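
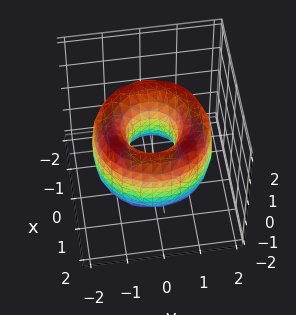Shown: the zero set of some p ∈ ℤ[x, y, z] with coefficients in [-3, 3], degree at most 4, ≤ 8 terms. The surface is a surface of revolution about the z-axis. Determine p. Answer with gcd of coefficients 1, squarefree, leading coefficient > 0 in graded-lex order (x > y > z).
(a) Degree: the shape is more complex than any degree-3 surface, so deg p = 4.
(b) By symmetry, the z-axis is an axis of rotation, so x and y enter only as x² + y².
(c) From the visible intercepts: no z-intercept at any integer in the box; a circular section at z = 0 has radius between 0 and 1.
(d) Together with the visible shape, these determine p as stated.

x^4 + 2*x^2*y^2 + y^4 - 3*x^2 - 3*y^2 + z^2 + 1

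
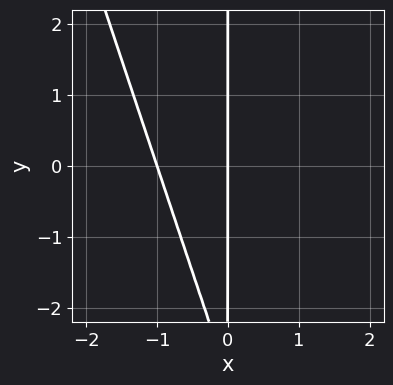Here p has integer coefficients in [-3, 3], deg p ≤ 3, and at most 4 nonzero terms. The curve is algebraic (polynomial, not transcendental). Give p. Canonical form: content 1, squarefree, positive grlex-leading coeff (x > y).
3*x^2 + x*y + 3*x

First, the degree is 2 — the shape is more complex than any degree-1 curve.
Then, from the visible intercepts: the x-axis gridline crossings are at x ∈ {-1, 0}; every point of the y-axis in the box is on the curve.
Finally, putting this together gives p.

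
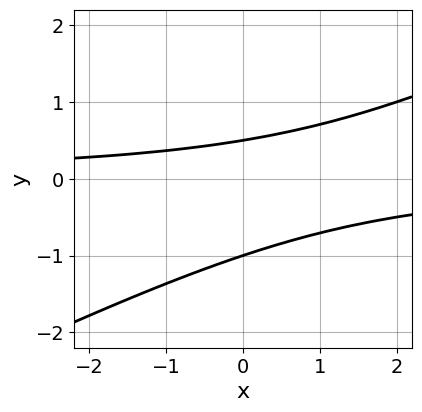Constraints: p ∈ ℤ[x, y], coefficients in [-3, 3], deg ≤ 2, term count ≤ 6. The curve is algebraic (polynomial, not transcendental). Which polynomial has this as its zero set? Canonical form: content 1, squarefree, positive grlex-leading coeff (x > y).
x*y - 2*y^2 - y + 1

First, deg p = 2. No degree-1 curve has this shape.
Then, from the axis intercepts and sections: one y-axis crossing is at y = -1; no x-intercept at any integer in the box.
Finally, putting this together gives p.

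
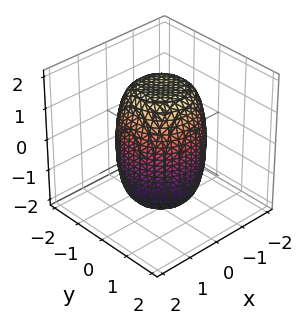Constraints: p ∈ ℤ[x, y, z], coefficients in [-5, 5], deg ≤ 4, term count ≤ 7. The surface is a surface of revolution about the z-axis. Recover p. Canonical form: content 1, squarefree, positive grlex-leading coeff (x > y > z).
2*x^4 + 4*x^2*y^2 + 2*y^4 - x^2 - y^2 + z^2 - 3

Degree: the shape is more complex than any degree-3 surface, so deg p = 4.
Symmetry: the surface is invariant under rotation about z: p = q(x² + y², z).
From the axis intercepts and sections: a circular section at z = -1 has radius between 1 and 2.
The integer polynomial consistent with all of this is the stated p.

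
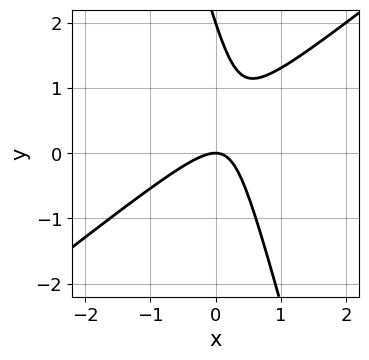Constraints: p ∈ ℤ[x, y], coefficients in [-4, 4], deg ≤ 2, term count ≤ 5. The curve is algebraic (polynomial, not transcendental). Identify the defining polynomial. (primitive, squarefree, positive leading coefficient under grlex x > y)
1. Degree: no degree-1 curve has this shape, so deg p = 2.
2. Against the integer gridlines: one x-axis crossing is at x = 0; the y-axis gridline crossings are at y ∈ {0, 2}.
3. Fitting integer coefficients to these (and the overall shape) gives p.

3*x^2 - 3*x*y - y^2 + 2*y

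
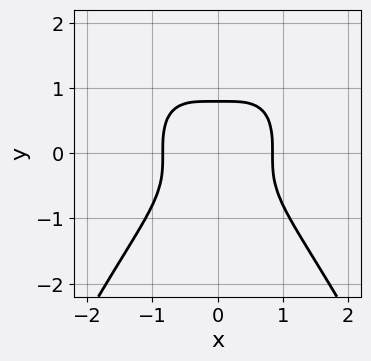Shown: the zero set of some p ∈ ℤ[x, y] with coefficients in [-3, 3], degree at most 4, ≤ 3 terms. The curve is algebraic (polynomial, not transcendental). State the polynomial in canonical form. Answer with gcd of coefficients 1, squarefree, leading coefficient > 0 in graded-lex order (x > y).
2*x^4 + 2*y^3 - 1

Degree: no degree-3 curve has this shape, so deg p = 4.
Symmetries: mirror symmetry x ↦ −x ⇒ only even powers of x.
Putting this together gives p.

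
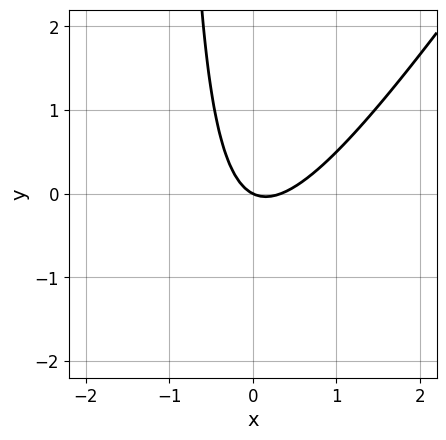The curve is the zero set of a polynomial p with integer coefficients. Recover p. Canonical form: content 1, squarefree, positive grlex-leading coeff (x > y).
3*x^2 - 2*x*y - x - 2*y

(a) The degree is 2 — the shape is more complex than any degree-1 curve.
(b) Checking where it meets the axes: one y-axis crossing is at y = 0; one x-axis crossing is at x = 0.
(c) Solving for integer coefficients yields p as stated.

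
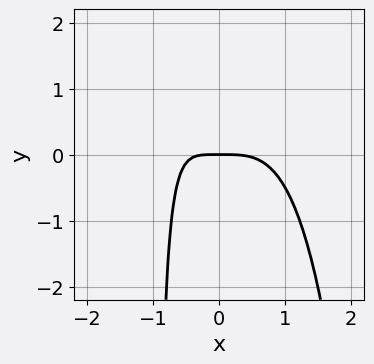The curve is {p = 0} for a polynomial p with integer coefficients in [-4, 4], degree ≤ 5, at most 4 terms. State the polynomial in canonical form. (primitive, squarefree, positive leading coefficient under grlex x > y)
First, the degree is 4 — no degree-3 curve has this shape.
Then, against the integer gridlines: it meets the x-axis at x = 0 (among the integer gridlines); one y-axis crossing is at y = 0.
Finally, these observations pin down the coefficients.

x^4 + x*y + y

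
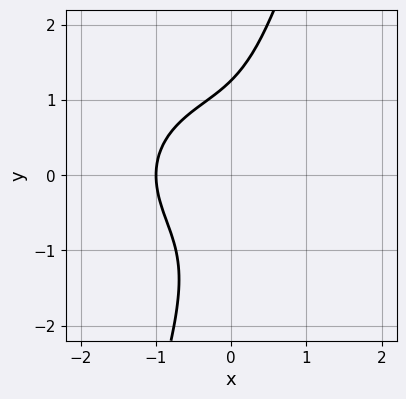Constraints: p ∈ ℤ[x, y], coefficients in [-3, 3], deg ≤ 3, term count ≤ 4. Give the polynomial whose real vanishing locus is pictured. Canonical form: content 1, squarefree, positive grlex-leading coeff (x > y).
The degree is 3 — a generic line meets the curve in up to 3 points.
Reading off the gridlines: it meets the x-axis at x = -1 (among the integer gridlines).
Together with the visible shape, these determine p as stated.

2*x^3 + 3*x*y^2 - y^3 + 2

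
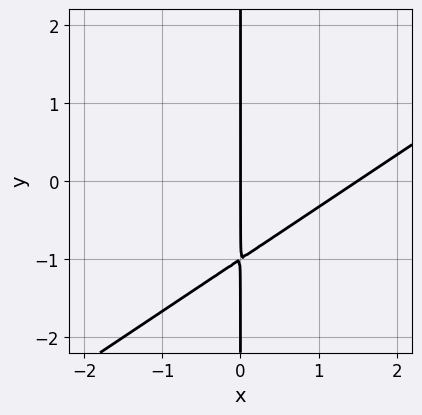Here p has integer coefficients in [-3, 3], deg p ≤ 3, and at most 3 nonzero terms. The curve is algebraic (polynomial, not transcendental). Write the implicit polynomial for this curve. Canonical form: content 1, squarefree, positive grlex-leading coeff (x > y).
1. The degree is 2 — a generic line meets the curve in up to 2 points.
2. Observable constraints: it crosses the x-axis at the gridline x = 0; the visible y-axis segment lies entirely on the curve.
3. Together with the visible shape, these determine p as stated.

2*x^2 - 3*x*y - 3*x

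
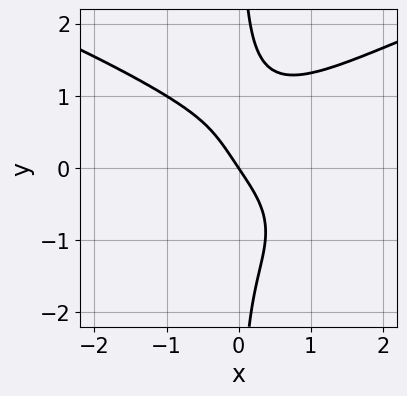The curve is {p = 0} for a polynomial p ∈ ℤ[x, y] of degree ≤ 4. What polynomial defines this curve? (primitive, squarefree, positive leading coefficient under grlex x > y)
1. The degree is 4 — the shape is more complex than any degree-3 curve.
2. Checking where it meets the axes: it meets the x-axis at x = 0 (among the integer gridlines); it crosses the y-axis at the gridline y = 0.
3. The integer polynomial consistent with all of this is the stated p.

3*x*y^3 - 3*x^3 + x*y^2 - 3*x - 2*y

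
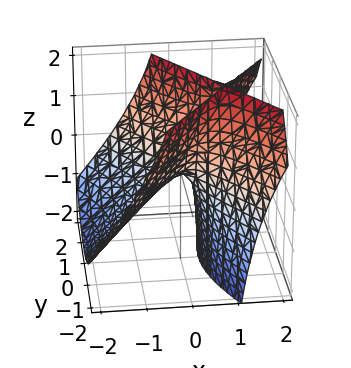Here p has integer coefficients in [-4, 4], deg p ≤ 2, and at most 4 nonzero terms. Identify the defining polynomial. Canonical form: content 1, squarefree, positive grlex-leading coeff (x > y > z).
2*x^2 - 2*x*z - y^2 + z

1. deg p = 2. The shape is more complex than any degree-1 surface.
2. Reading off the gridlines: it meets the x-axis at x = 0 (among the integer gridlines); it meets the y-axis at y = 0 (among the integer gridlines); it meets the z-axis at z = 0 (among the integer gridlines).
3. Together with the visible shape, these determine p as stated.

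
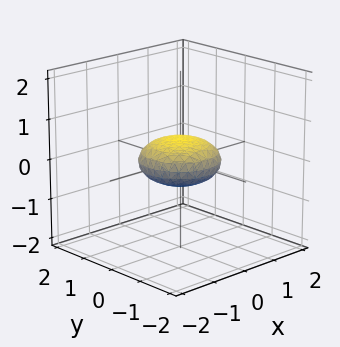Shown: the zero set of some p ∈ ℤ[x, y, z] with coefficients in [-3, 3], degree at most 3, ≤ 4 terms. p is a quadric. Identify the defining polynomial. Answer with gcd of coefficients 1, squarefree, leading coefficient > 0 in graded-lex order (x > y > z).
x^2 + y^2 + 3*z^2 - 1

First, deg p = 2. Bounded and convex; a quadric.
Next, symmetries: rotational symmetry about the z-axis ⇒ p depends on x, y only through x² + y²; it's symmetric under z → −z, forcing even powers of z.
Next, from the visible intercepts: a circular section at z = 0 has radius exactly 1; the y-axis gridline crossings are at y ∈ {-1, 1}; among the integer gridlines, it crosses the x-axis at x ∈ {-1, 1}.
Finally, together with the visible shape, these determine p as stated.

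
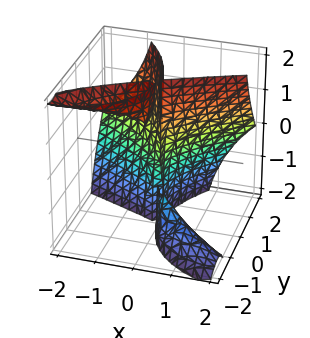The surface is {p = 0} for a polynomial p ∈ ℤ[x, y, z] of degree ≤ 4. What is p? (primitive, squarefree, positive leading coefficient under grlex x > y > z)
The picture has 3 separate pieces. They look like related sheets of one shape, so recover p as a whole.
Degree: no degree-2 surface has this shape, so deg p = 3.
Reading off the gridlines: it crosses the x-axis at the gridline x = 0; one y-axis crossing is at y = 0.
Putting this together gives p. Check: (0, 0, 2) on the z-axis lies on the surface, and p(0, 0, 2) = 0. ✓

2*x*y*z + y^3 - 2*x^2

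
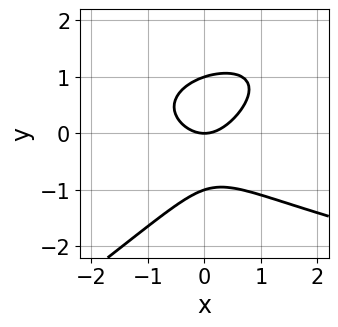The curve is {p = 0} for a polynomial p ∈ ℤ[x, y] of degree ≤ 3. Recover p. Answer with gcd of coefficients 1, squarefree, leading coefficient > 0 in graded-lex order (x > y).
2*x*y^2 - 3*y^3 - 3*x^2 + 3*y

(a) Degree: a generic line meets the curve in up to 3 points, so deg p = 3.
(b) Observable constraints: among the integer gridlines, it crosses the y-axis at y ∈ {-1, 0, 1}; one x-axis crossing is at x = 0.
(c) Putting this together gives p.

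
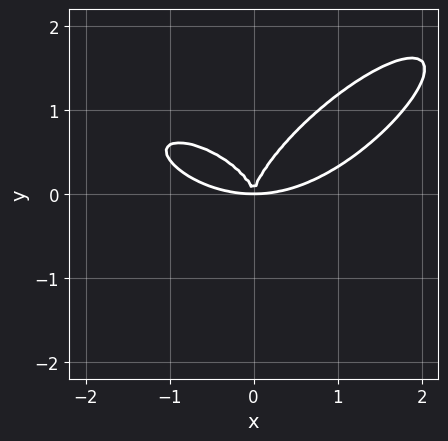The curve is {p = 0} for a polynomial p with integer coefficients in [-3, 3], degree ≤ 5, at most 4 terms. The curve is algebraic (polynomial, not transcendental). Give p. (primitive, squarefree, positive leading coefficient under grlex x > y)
1. Degree: a generic line meets the curve in up to 4 points, so deg p = 4.
2. The integer polynomial consistent with all of this is the stated p.

x^4 - 2*x*y^3 + 3*y^4 - 3*x^2*y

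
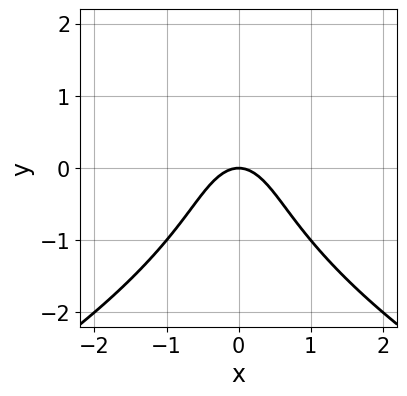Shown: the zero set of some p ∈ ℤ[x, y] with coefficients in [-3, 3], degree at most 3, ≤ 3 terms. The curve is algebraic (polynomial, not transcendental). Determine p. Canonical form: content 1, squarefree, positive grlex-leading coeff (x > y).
y^3 + 3*x^2 + 2*y

1. Degree: the shape is more complex than any degree-2 curve, so deg p = 3.
2. Symmetries: mirror symmetry x ↦ −x ⇒ only even powers of x.
3. Observable constraints: one x-axis crossing is at x = 0; it meets the y-axis at y = 0 (among the integer gridlines).
4. Fitting integer coefficients to these (and the overall shape) gives p.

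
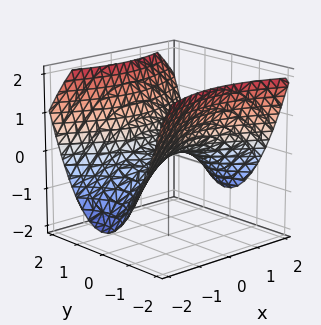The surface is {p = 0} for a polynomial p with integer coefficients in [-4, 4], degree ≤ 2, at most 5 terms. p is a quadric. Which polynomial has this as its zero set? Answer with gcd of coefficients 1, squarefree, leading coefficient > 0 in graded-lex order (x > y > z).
x^2 - 2*y^2 + 3*z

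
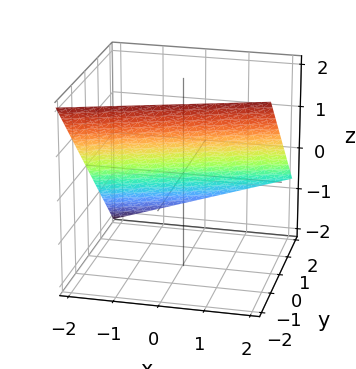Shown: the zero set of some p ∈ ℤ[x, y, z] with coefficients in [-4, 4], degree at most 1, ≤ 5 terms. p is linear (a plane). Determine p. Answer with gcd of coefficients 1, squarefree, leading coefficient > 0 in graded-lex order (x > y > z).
1. deg p = 1. Every cross-section is a straight line — this is a plane.
2. Checking where it meets the axes: one x-axis crossing is at x = -2.
3. Fitting integer coefficients to these (and the overall shape) gives p.

x - 3*y - 3*z + 2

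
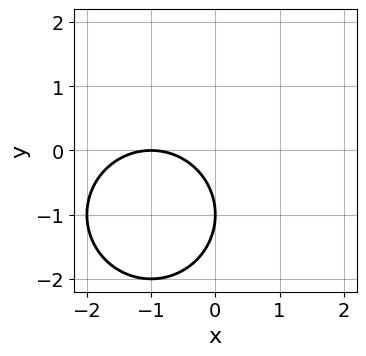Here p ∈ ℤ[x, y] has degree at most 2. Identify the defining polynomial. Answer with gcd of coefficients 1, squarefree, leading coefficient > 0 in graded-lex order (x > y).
1. deg p = 2.
2. Observable constraints: it meets the y-axis at y = -1 (among the integer gridlines); one x-axis crossing is at x = -1.
3. Assembling these constraints gives the stated polynomial.

x^2 + y^2 + 2*x + 2*y + 1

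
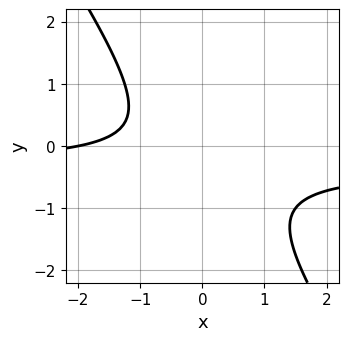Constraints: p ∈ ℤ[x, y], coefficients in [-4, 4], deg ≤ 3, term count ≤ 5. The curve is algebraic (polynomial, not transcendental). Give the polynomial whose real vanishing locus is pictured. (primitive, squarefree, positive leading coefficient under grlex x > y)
1. Degree: a generic line meets the curve in up to 2 points, so deg p = 2.
2. From the axis intercepts and sections: the curve avoids every integer y-axis point in the box; one x-axis crossing is at x = -2.
3. Matching integer coefficients to the picture gives p.

3*x*y + 2*y^2 + x + y + 2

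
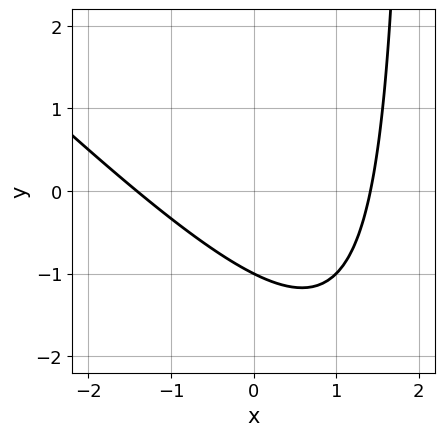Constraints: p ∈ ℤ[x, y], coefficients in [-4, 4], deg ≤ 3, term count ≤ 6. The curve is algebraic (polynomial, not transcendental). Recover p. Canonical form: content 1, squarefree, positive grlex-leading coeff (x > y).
1. The degree is 2 — a generic line meets the curve in up to 2 points.
2. Reading off the gridlines: it meets the y-axis at y = -1 (among the integer gridlines).
3. Putting this together gives p.

x^2 + x*y - 2*y - 2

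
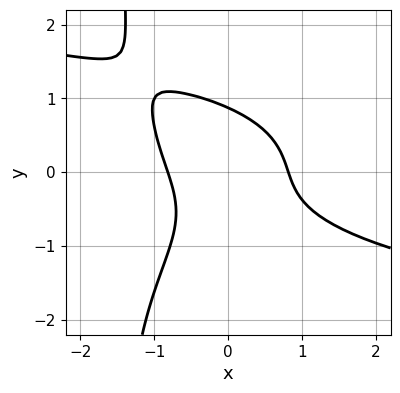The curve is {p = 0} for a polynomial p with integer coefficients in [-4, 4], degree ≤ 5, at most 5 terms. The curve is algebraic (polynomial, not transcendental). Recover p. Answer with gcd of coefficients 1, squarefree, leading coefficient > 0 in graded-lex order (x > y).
1. Degree: a generic line meets the curve in up to 4 points, so deg p = 4.
2. Solving for integer coefficients yields p as stated.

2*x*y^3 + 3*y^3 + 3*x^2 + 2*x*y - 2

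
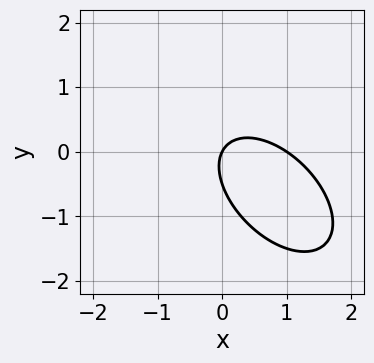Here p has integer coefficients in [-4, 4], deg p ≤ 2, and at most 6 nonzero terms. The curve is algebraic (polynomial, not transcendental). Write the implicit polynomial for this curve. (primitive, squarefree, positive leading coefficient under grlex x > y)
2*x^2 + 2*x*y + 2*y^2 - 2*x + y

First, the degree is 2 — the shape is more complex than any degree-1 curve.
Next, from the visible intercepts: it crosses the y-axis at the gridline y = 0; the x-axis gridline crossings are at x ∈ {0, 1}.
Finally, together with the visible shape, these determine p as stated.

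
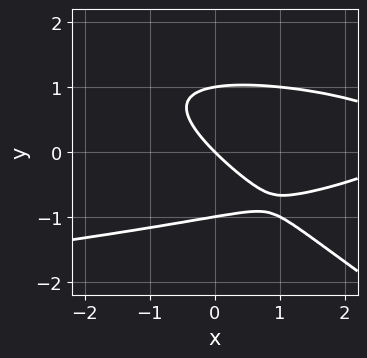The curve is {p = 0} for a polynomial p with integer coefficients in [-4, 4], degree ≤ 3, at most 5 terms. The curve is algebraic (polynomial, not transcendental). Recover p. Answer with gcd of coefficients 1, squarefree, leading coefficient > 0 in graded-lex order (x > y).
2*x*y^2 + 3*y^3 + x^2 - 3*x - 3*y

First, the degree is 3 — a generic line meets the curve in up to 3 points.
Then, reading off the gridlines: among the integer gridlines, it crosses the y-axis at y ∈ {-1, 0, 1}; it meets the x-axis at x = 0 (among the integer gridlines).
Finally, matching integer coefficients to the picture gives p.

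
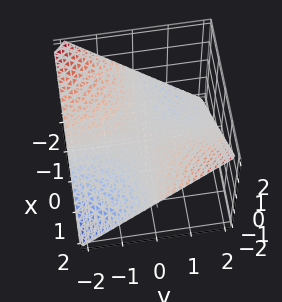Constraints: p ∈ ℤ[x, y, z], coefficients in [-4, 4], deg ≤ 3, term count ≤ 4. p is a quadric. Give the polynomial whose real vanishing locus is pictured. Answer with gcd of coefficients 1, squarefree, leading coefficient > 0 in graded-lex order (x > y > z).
x*y - 2*z

First, the degree is 2 — a saddle surface; a quadric.
Next, reading off the gridlines: every point of the x-axis in the box is on the surface; it crosses the z-axis at the gridline z = 0; the visible y-axis segment lies entirely on the surface.
Finally, fitting integer coefficients to these (and the overall shape) gives p.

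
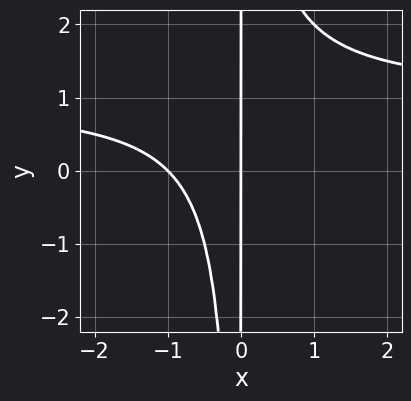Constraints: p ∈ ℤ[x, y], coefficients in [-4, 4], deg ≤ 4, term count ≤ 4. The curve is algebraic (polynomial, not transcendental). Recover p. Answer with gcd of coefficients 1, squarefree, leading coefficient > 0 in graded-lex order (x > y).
Degree: the shape is more complex than any degree-2 curve, so deg p = 3.
From the axis intercepts and sections: every point of the y-axis in the box is on the curve; among the integer gridlines, it crosses the x-axis at x ∈ {-1, 0}.
Solving for integer coefficients yields p as stated.

x^2*y - x^2 - x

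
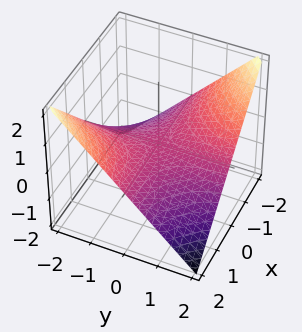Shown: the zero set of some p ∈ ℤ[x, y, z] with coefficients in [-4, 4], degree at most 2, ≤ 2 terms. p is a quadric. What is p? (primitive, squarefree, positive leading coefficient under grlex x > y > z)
x*y + 2*z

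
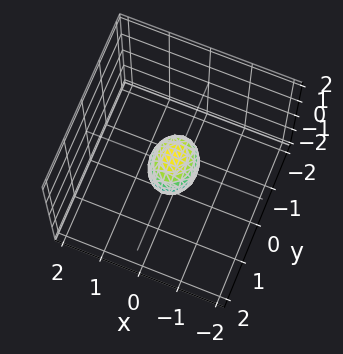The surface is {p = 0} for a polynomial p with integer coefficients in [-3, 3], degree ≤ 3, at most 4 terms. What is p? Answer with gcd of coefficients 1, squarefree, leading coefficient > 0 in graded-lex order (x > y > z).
3*x^2 + 2*y^2 + 2*z^2 - 1

deg p = 2.
Symmetries: mirror symmetry z ↦ −z ⇒ only even powers of z; it's symmetric under y → −y, forcing even powers of y; it's symmetric under x → −x, forcing even powers of x.
Fitting integer coefficients to these (and the overall shape) gives p.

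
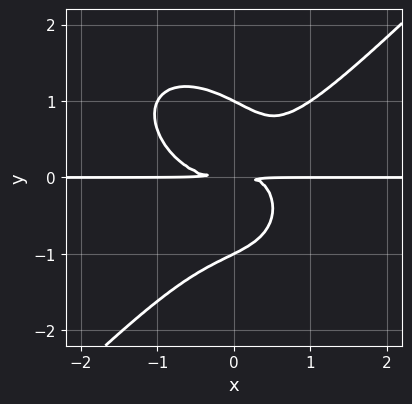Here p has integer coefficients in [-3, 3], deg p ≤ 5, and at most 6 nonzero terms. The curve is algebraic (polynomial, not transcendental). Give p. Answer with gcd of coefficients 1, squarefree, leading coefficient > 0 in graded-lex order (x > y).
(a) Degree: a generic line meets the curve in up to 4 points, so deg p = 4.
(b) Checking where it meets the axes: every point of the x-axis in the box is on the curve; the y-axis gridline crossings are at y ∈ {-1, 1}.
(c) Putting this together gives p.

x^3*y - y^4 - x*y^2 + y^2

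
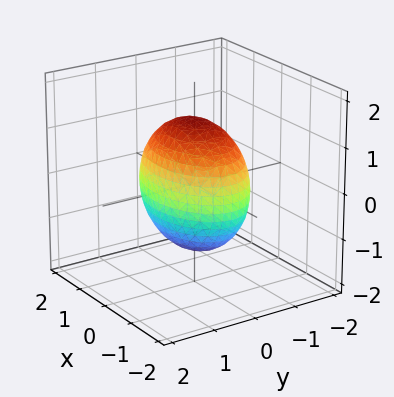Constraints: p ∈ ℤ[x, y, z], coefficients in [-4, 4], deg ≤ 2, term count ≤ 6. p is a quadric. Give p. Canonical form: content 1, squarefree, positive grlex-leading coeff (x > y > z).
x^2 + 2*y^2 + z^2 - 2

1. deg p = 2.
2. Symmetries: the x ↦ −x reflection is a symmetry, so x appears only in even powers; mirror symmetry y ↦ −y ⇒ only even powers of y; mirror symmetry z ↦ −z ⇒ only even powers of z.
3. Observable constraints: the y-axis gridline crossings are at y ∈ {-1, 1}.
4. Solving for integer coefficients yields p as stated.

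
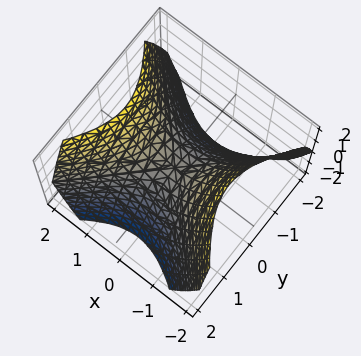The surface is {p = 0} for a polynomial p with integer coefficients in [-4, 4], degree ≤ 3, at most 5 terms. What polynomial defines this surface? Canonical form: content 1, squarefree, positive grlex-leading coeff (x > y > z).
x^2 - y^2 - z

Degree: a saddle surface; a quadric, so deg p = 2.
Symmetries: mirror symmetry x ↦ −x ⇒ only even powers of x; it's symmetric under y → −y, forcing even powers of y.
Against the integer gridlines: it meets the x-axis at x = 0 (among the integer gridlines); it crosses the y-axis at the gridline y = 0; it crosses the z-axis at the gridline z = 0.
Putting this together gives p.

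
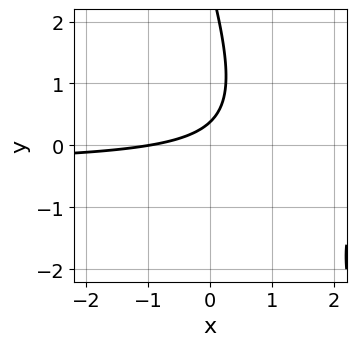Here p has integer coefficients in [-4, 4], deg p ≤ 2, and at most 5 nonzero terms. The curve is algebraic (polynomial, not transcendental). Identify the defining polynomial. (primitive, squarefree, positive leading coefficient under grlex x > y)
3*x*y + y^2 + x - 3*y + 1

Degree: the shape is more complex than any degree-1 curve, so deg p = 2.
From the axis intercepts and sections: one x-axis crossing is at x = -1.
Matching integer coefficients to the picture gives p.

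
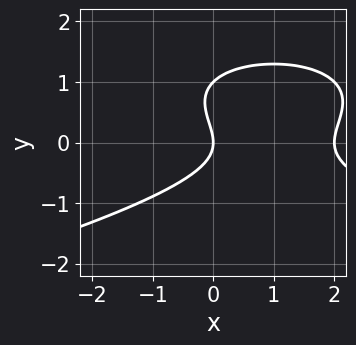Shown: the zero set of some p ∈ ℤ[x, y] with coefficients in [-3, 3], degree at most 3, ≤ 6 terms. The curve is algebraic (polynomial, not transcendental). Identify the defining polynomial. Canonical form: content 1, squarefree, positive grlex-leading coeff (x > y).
(a) The degree is 3 — a generic line meets the curve in up to 3 points.
(b) From the axis intercepts and sections: the x-axis gridline crossings are at x ∈ {0, 2}; the y-axis gridline crossings are at y ∈ {0, 1}.
(c) These observations pin down the coefficients.

2*y^3 + x^2 - 2*y^2 - 2*x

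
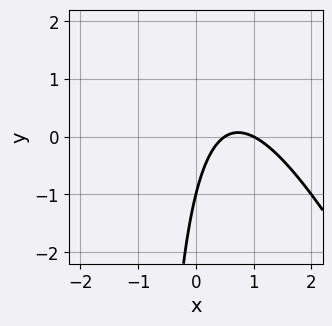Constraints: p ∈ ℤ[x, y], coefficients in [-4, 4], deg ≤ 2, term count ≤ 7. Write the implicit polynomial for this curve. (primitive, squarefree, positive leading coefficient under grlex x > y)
First, degree: the shape is more complex than any degree-1 curve, so deg p = 2.
Next, from the axis intercepts and sections: it meets the y-axis at y = -1 (among the integer gridlines); it meets the x-axis at x = 1 (among the integer gridlines).
Finally, putting this together gives p.

2*x^2 + x*y - 3*x + y + 1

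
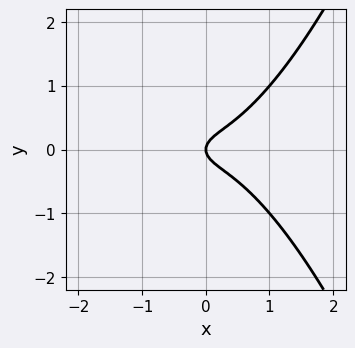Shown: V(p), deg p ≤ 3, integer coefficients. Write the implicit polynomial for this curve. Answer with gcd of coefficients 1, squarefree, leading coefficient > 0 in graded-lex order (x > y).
1. Degree: the shape is more complex than any degree-2 curve, so deg p = 3.
2. Symmetries: mirror symmetry y ↦ −y ⇒ only even powers of y.
3. Against the integer gridlines: it crosses the y-axis at the gridline y = 0; one x-axis crossing is at x = 0.
4. Putting this together gives p.

2*x^3 - 3*y^2 + x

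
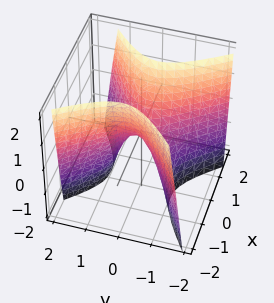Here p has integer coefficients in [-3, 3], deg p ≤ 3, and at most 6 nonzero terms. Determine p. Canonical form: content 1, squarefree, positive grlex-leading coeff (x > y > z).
2*x^2 - x*y - 2*y^2 - z

deg p = 2.
Checking where it meets the axes: it meets the y-axis at y = 0 (among the integer gridlines); one x-axis crossing is at x = 0; it meets the z-axis at z = 0 (among the integer gridlines).
Fitting integer coefficients to these (and the overall shape) gives p.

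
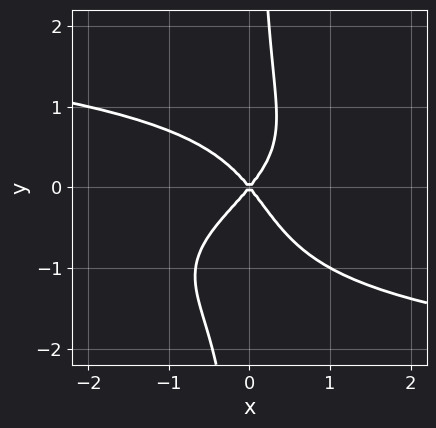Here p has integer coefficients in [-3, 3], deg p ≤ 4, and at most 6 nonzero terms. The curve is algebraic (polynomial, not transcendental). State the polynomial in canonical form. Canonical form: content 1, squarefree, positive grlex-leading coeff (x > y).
3*x*y^3 + 2*x*y^2 + 3*x^2 - 2*y^2

First, the degree is 4 — the shape is more complex than any degree-3 curve.
Next, from the axis intercepts and sections: it meets the x-axis at x = 0 (among the integer gridlines); one y-axis crossing is at y = 0.
Finally, fitting integer coefficients to these (and the overall shape) gives p.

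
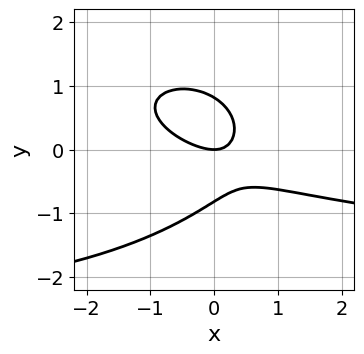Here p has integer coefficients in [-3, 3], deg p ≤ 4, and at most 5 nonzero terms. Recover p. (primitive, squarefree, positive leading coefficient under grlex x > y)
First, degree: no degree-2 curve has this shape, so deg p = 3.
Then, observable constraints: one x-axis crossing is at x = 0; it crosses the y-axis at the gridline y = 0.
Finally, putting this together gives p.

x^2*y + 3*y^3 + 2*x^2 + 3*x*y - 2*y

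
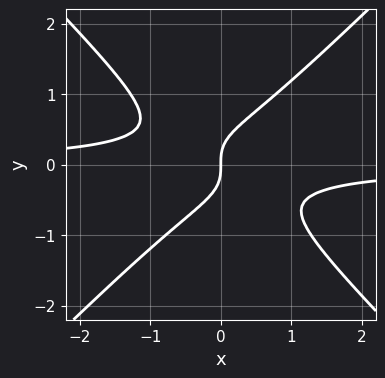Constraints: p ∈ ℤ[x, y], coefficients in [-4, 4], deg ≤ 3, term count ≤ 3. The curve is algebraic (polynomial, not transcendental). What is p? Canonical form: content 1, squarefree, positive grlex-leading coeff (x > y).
The degree is 3 — the shape is more complex than any degree-2 curve.
From the visible intercepts: one x-axis crossing is at x = 0; one y-axis crossing is at y = 0.
The integer polynomial consistent with all of this is the stated p.

2*x^2*y - 2*y^3 + x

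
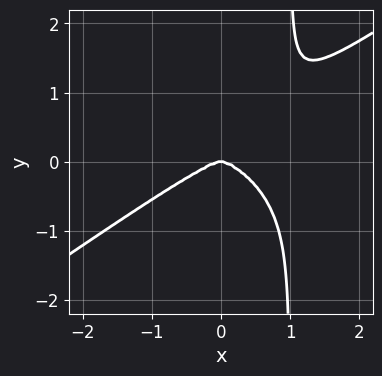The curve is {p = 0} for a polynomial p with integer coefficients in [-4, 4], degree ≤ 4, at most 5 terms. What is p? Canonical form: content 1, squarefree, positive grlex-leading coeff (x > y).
x^4 - 3*x*y^3 + 3*y^3

First, deg p = 4. The shape is more complex than any degree-3 curve.
Then, against the integer gridlines: it meets the x-axis at x = 0 (among the integer gridlines); one y-axis crossing is at y = 0.
Finally, solving for integer coefficients yields p as stated.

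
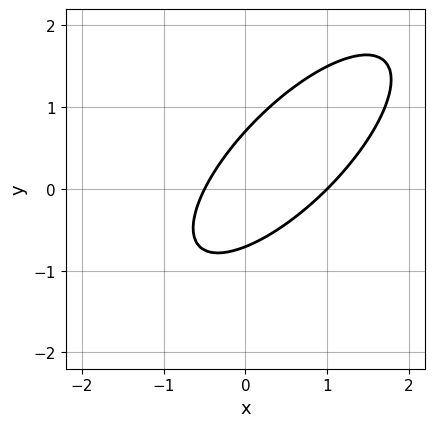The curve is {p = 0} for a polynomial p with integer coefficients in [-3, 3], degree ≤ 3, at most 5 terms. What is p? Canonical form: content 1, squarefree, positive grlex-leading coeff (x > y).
deg p = 2. The shape is more complex than any degree-1 curve.
From the visible intercepts: it meets the x-axis at x = 1 (among the integer gridlines).
Matching integer coefficients to the picture gives p.

2*x^2 - 3*x*y + 2*y^2 - x - 1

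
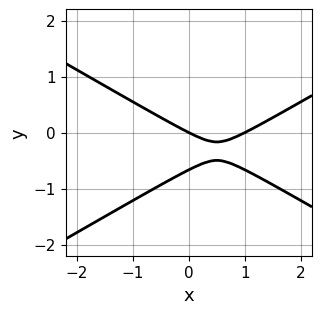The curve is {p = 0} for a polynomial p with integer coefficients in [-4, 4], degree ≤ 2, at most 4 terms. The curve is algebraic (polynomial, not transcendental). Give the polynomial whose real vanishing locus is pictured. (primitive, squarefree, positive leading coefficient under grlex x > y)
First, the degree is 2 — a generic line meets the curve in up to 2 points.
Then, reading off the gridlines: it crosses the y-axis at the gridline y = 0; among the integer gridlines, it crosses the x-axis at x ∈ {0, 1}.
Finally, these observations pin down the coefficients.

x^2 - 3*y^2 - x - 2*y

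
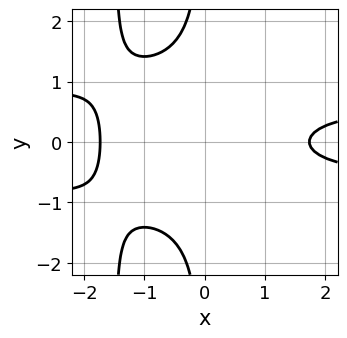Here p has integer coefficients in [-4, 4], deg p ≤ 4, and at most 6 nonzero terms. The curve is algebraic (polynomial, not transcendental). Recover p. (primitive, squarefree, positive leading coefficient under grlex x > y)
First, degree: a generic line meets the curve in up to 4 points, so deg p = 4.
Then, symmetries: it's symmetric under y → −y, forcing even powers of y.
Next, checking where it meets the axes: no y-intercept at any integer in the box.
Finally, matching integer coefficients to the picture gives p.

2*x^2*y^2 + 3*x*y^2 - x^2 + 3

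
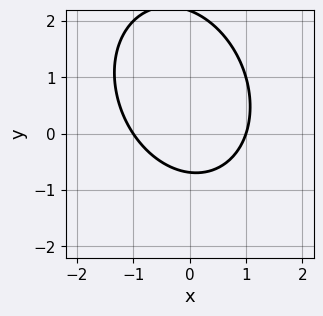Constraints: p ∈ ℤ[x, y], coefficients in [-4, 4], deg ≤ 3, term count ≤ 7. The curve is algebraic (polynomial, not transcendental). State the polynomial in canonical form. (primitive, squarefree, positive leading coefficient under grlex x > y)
(a) Degree: a generic line meets the curve in up to 2 points, so deg p = 2.
(b) Checking where it meets the axes: among the integer gridlines, it crosses the x-axis at x ∈ {-1, 1}.
(c) These observations pin down the coefficients.

3*x^2 + x*y + 2*y^2 - 3*y - 3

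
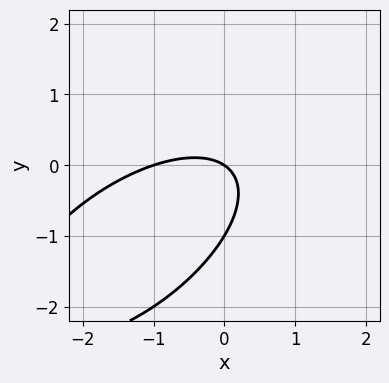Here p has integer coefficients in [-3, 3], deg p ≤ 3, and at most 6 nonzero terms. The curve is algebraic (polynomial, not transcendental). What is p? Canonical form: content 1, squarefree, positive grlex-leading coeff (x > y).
Degree: no degree-1 curve has this shape, so deg p = 2.
Observable constraints: among the integer gridlines, it crosses the x-axis at x ∈ {-1, 0}; the y-axis gridline crossings are at y ∈ {-1, 0}.
Solving for integer coefficients yields p as stated.

2*x^2 - 3*x*y + 3*y^2 + 2*x + 3*y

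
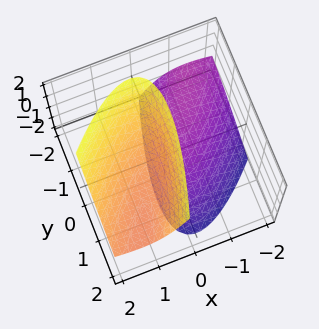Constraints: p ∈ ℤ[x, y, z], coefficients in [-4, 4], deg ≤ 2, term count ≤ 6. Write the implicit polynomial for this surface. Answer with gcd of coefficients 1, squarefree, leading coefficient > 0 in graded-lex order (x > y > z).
There are 2 components.
deg p = 2.
Checking where it meets the axes: it misses every integer gridline on the x-axis; it misses every integer gridline on the y-axis.
Solving for integer coefficients yields p as stated.

3*x^2 - 3*x*y - 3*x*z + y^2 - z^2 + 2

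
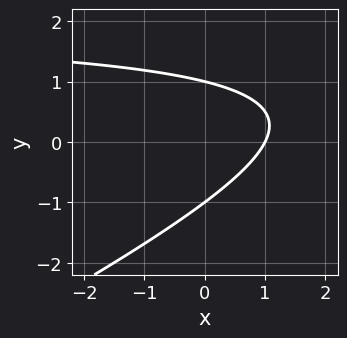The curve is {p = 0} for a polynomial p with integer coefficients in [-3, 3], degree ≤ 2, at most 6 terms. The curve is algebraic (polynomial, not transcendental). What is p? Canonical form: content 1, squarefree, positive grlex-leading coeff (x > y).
Degree: no degree-1 curve has this shape, so deg p = 2.
From the visible intercepts: among the integer gridlines, it crosses the y-axis at y ∈ {-1, 1}; it meets the x-axis at x = 1 (among the integer gridlines).
These observations pin down the coefficients.

x*y - 2*y^2 - 2*x + 2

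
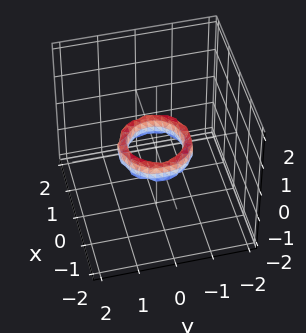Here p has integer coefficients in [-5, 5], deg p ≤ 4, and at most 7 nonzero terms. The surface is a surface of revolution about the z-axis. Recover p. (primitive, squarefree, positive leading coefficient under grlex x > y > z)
2*x^4 + 4*x^2*y^2 + 2*y^4 - 3*x^2 - 3*y^2 + z^2 + 1

1. Degree: the shape is more complex than any degree-3 surface, so deg p = 4.
2. Symmetries: the surface is invariant under rotation about z: p = q(x² + y², z).
3. Against the integer gridlines: a circular section at z = 0 has radius between 0 and 1; among the integer gridlines, it crosses the x-axis at x ∈ {-1, 1}; it misses every integer gridline on the z-axis.
4. Putting this together gives p. Check: (0, -1, 0) on the y-axis lies on the surface, and p(0, -1, 0) = 0. ✓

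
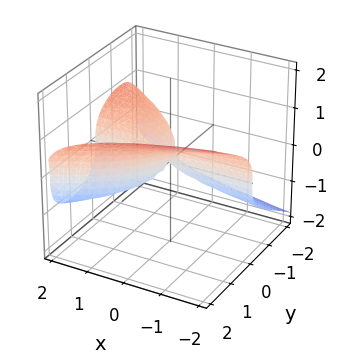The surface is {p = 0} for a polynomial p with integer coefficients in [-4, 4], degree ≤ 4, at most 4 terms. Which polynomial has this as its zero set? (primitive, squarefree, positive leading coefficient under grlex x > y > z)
y^3 - 3*z^3 - 2*x*y

First, degree: a generic line meets the surface in up to 3 points, so deg p = 3.
Next, checking where it meets the axes: every point of the x-axis in the box is on the surface; it crosses the z-axis at the gridline z = 0; one y-axis crossing is at y = 0.
Finally, the integer polynomial consistent with all of this is the stated p.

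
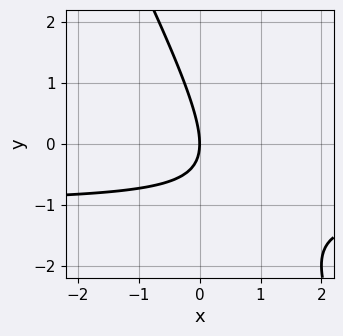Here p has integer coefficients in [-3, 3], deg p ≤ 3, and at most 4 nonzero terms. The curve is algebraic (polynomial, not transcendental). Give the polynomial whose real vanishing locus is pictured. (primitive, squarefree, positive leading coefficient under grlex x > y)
2*x*y + y^2 + 2*x

Degree: no degree-1 curve has this shape, so deg p = 2.
Observable constraints: it crosses the x-axis at the gridline x = 0; it crosses the y-axis at the gridline y = 0.
Assembling these constraints gives the stated polynomial.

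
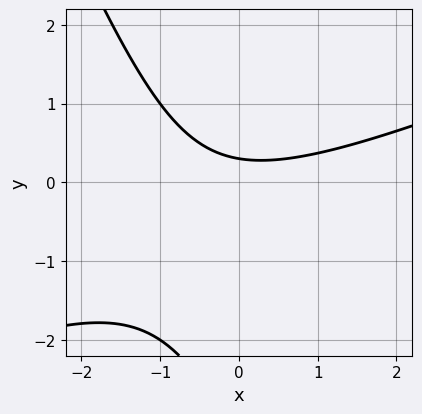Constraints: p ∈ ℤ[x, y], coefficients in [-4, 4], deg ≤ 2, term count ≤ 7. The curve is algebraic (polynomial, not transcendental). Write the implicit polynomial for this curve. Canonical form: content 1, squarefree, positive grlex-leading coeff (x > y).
x^2 - 2*x*y - y^2 - 3*y + 1

First, the degree is 2 — a generic line meets the curve in up to 2 points.
Next, observable constraints: it misses every integer gridline on the x-axis.
Finally, the integer polynomial consistent with all of this is the stated p.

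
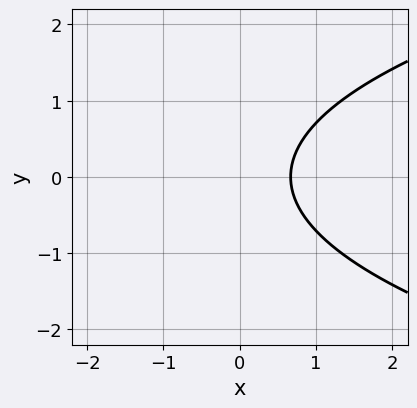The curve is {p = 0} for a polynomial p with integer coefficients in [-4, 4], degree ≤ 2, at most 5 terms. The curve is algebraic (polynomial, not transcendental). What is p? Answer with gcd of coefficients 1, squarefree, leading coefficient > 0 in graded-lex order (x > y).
(a) Degree: a generic line meets the curve in up to 2 points, so deg p = 2.
(b) Symmetries: the y ↦ −y reflection is a symmetry, so y appears only in even powers.
(c) From the axis intercepts and sections: it misses every integer gridline on the y-axis.
(d) The integer polynomial consistent with all of this is the stated p.

2*y^2 - 3*x + 2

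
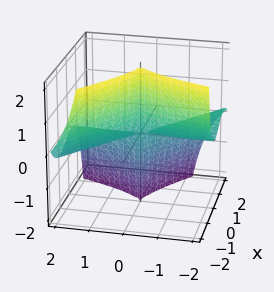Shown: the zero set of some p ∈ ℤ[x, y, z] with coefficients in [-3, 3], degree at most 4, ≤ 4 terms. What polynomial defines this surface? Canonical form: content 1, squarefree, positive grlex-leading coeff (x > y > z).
3*x^3 + 3*x^2*y - x*y*z + 2*y^2*z

deg p = 3.
Against the integer gridlines: it crosses the x-axis at the gridline x = 0; the visible y-axis segment lies entirely on the surface; every point of the z-axis in the box is on the surface.
Fitting integer coefficients to these (and the overall shape) gives p.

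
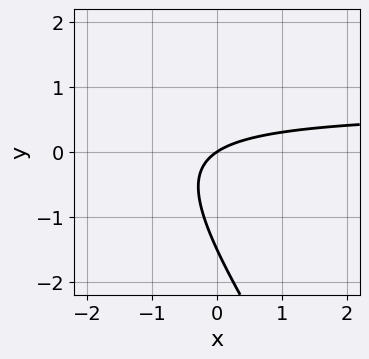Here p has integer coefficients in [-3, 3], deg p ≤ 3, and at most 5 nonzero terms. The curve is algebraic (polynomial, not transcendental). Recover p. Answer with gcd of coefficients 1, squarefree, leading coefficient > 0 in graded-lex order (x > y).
(a) The degree is 2 — a generic line meets the curve in up to 2 points.
(b) From the axis intercepts and sections: it crosses the y-axis at the gridline y = 0; it crosses the x-axis at the gridline x = 0.
(c) The integer polynomial consistent with all of this is the stated p.

3*x*y + 2*y^2 - 2*x + 3*y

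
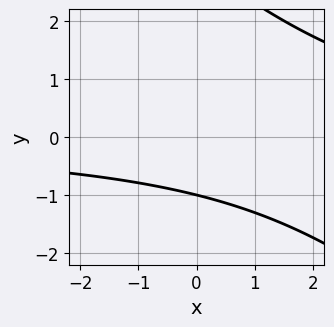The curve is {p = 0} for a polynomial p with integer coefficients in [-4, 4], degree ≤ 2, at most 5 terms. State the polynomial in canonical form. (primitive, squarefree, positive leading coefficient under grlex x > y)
x*y + y^2 - 2*y - 3

deg p = 2.
From the axis intercepts and sections: it misses every integer gridline on the x-axis; it crosses the y-axis at the gridline y = -1.
Fitting integer coefficients to these (and the overall shape) gives p.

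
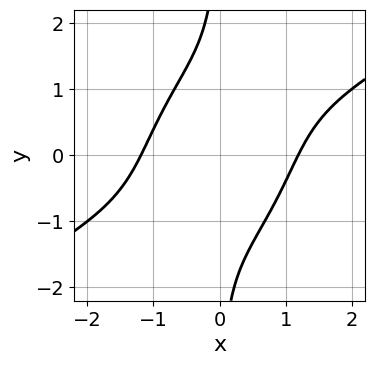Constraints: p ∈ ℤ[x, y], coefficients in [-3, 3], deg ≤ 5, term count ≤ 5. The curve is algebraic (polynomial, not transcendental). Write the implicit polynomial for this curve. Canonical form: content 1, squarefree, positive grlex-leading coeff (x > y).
x^4 - 2*x^3*y + x^2*y^2 - x*y^3 - 2

First, degree: no degree-3 curve has this shape, so deg p = 4.
Then, reading off the gridlines: no y-intercept at any integer in the box.
Finally, together with the visible shape, these determine p as stated.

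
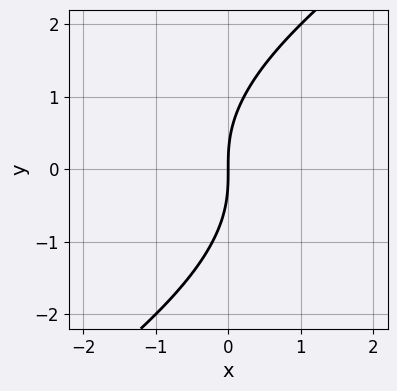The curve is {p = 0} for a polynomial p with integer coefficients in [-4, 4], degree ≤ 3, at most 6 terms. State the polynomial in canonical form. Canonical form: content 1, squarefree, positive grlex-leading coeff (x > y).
x^3 - 2*x^2*y + 2*x*y^2 - y^3 + 3*x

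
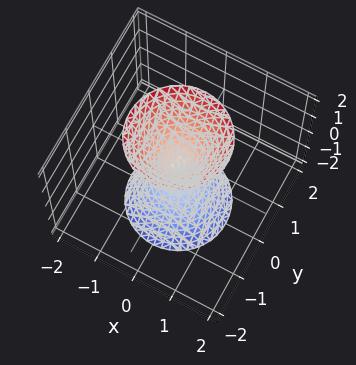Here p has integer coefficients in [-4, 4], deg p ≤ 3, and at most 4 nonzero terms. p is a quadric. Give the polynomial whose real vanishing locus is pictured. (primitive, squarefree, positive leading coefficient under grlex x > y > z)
3*x^2 + 3*y^2 - z^2

The picture has 2 separate pieces. They look like related sheets of one shape, so recover p as a whole.
The degree is 2 — a double cone through the origin; a quadric.
Symmetries: rotational symmetry about the z-axis ⇒ p depends on x, y only through x² + y²; mirror symmetry z ↦ −z ⇒ only even powers of z.
Observable constraints: a circular section at z = 2 has radius between 1 and 2; it crosses the z-axis at the gridline z = 0; one y-axis crossing is at y = 0; it meets the x-axis at x = 0 (among the integer gridlines).
Solving for integer coefficients yields p as stated.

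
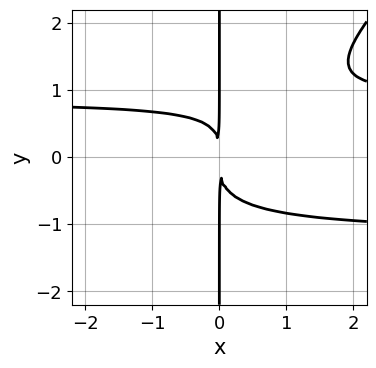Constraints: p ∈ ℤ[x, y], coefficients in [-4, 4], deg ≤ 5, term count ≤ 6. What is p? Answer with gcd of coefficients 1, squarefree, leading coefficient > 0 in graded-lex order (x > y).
3*x^2*y^2 - 3*x*y^3 + x^2*y - 3*x^2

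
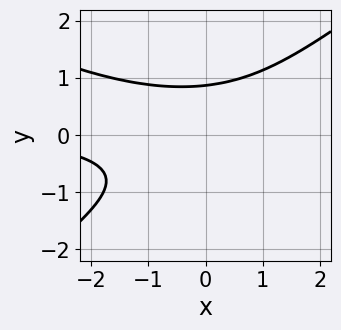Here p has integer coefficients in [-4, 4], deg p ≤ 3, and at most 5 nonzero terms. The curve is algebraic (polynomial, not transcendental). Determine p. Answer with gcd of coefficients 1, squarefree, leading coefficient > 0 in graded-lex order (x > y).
First, the degree is 3 — a generic line meets the curve in up to 3 points.
Then, checking where it meets the axes: no x-intercept at any integer in the box.
Finally, assembling these constraints gives the stated polynomial.

x^2*y + x*y^2 - 3*y^3 + 2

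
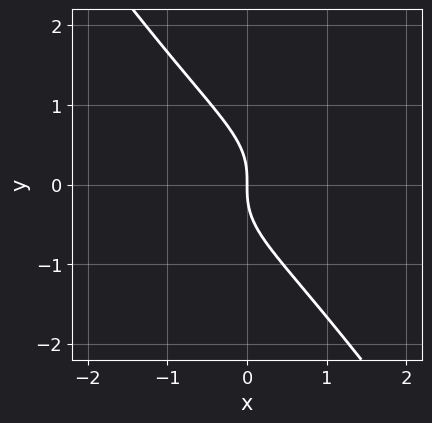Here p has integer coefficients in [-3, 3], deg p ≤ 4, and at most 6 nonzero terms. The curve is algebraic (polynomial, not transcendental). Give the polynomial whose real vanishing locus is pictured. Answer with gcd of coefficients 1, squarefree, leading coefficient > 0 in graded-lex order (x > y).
x^2*y - 2*x*y^2 - 2*y^3 - 2*x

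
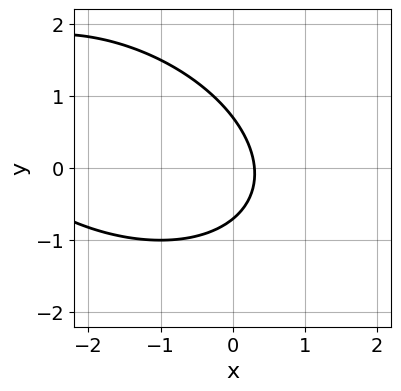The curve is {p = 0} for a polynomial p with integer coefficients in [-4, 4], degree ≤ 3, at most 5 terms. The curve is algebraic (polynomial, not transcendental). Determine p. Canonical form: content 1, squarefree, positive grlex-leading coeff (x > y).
x^2 + x*y + 2*y^2 + 3*x - 1

First, the degree is 2 — no degree-1 curve has this shape.
Finally, putting this together gives p.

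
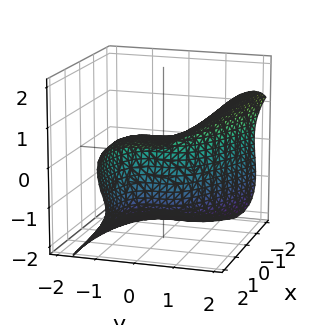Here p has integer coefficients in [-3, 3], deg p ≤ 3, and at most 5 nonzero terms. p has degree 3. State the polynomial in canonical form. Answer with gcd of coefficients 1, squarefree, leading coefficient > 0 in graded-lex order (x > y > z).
(a) The degree is 3 — a generic line meets the surface in up to 3 points.
(b) Observable constraints: it meets the y-axis at y = 0 (among the integer gridlines); it meets the x-axis at x = 0 (among the integer gridlines); it crosses the z-axis at the gridline z = 0.
(c) Solving for integer coefficients yields p as stated.

2*y^3 - 2*z^3 - x^2 - 3*z^2 + 3*x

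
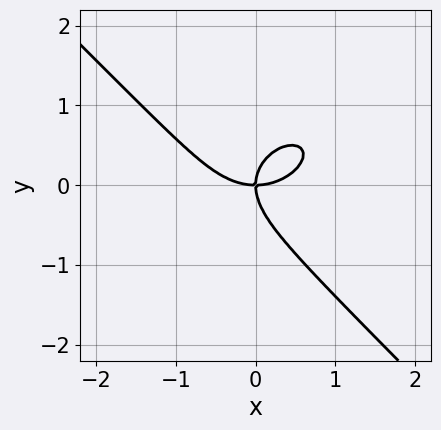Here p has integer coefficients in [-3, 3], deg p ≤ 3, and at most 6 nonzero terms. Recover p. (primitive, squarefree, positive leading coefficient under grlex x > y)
Degree: no degree-2 curve has this shape, so deg p = 3.
From the visible intercepts: it crosses the y-axis at the gridline y = 0; one x-axis crossing is at x = 0.
Solving for integer coefficients yields p as stated.

2*x^3 + x*y^2 + 3*y^3 - 3*x*y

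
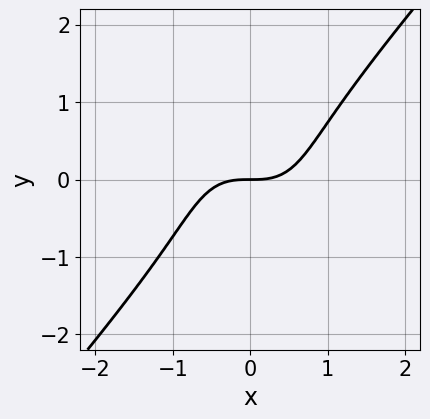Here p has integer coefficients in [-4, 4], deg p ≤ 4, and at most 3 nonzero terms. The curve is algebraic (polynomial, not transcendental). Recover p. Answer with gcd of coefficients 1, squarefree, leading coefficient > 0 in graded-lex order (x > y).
3*x^3 - 2*y^3 - 3*y

deg p = 3.
Observable constraints: it crosses the x-axis at the gridline x = 0; one y-axis crossing is at y = 0.
Fitting integer coefficients to these (and the overall shape) gives p.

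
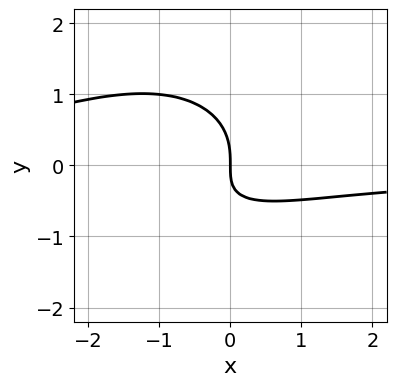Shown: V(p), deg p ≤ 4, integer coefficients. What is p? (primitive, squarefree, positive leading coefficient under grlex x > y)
(a) The degree is 3 — no degree-2 curve has this shape.
(b) Reading off the gridlines: it crosses the y-axis at the gridline y = 0; one x-axis crossing is at x = 0.
(c) These observations pin down the coefficients.

2*x^2*y - x*y^2 + 3*y^3 + 3*x*y + 3*x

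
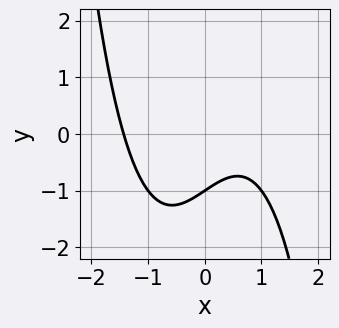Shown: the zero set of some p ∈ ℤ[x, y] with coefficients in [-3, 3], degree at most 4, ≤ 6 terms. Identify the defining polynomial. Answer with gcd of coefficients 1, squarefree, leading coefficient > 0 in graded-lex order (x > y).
2*x^3 - 2*x + 3*y + 3

The degree is 3 — the shape is more complex than any degree-2 curve.
Against the integer gridlines: it meets the y-axis at y = -1 (among the integer gridlines).
Solving for integer coefficients yields p as stated.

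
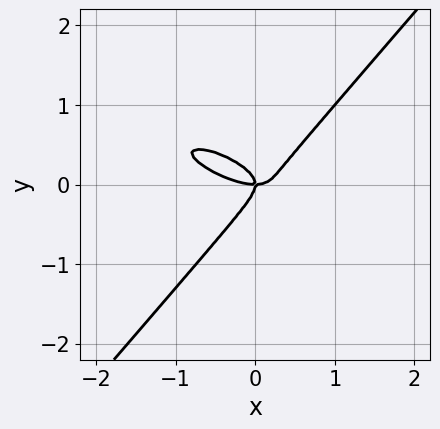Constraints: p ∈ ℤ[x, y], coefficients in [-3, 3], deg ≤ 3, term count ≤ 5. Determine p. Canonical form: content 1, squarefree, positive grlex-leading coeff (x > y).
(a) The degree is 3 — the shape is more complex than any degree-2 curve.
(b) From the visible intercepts: it meets the y-axis at y = 0 (among the integer gridlines); it meets the x-axis at x = 0 (among the integer gridlines).
(c) Solving for integer coefficients yields p as stated.

x^3 + 2*x^2*y + x*y^2 - 3*y^3 - x*y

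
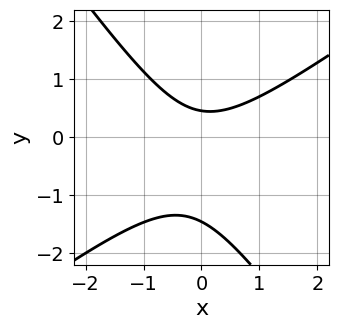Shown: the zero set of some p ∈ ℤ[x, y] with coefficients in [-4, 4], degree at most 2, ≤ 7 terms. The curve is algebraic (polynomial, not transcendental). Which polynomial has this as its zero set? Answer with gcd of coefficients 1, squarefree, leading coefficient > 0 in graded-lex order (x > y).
First, the degree is 2 — a generic line meets the curve in up to 2 points.
Then, from the axis intercepts and sections: it misses every integer gridline on the x-axis.
Finally, together with the visible shape, these determine p as stated.

3*x^2 - 2*x*y - 3*y^2 - 3*y + 2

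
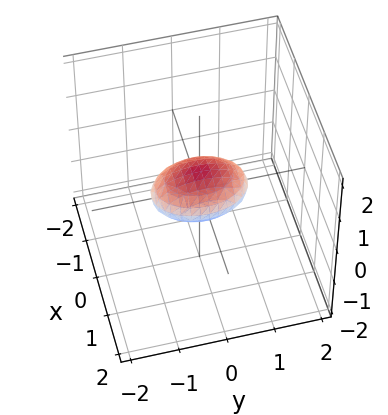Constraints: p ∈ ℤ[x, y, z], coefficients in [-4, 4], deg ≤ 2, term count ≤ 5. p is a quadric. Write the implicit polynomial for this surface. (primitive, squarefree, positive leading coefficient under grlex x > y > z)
The degree is 2 — bounded and convex; a quadric.
Symmetries: the x ↦ −x reflection is a symmetry, so x appears only in even powers; it's symmetric under z → −z, forcing even powers of z; mirror symmetry y ↦ −y ⇒ only even powers of y.
Observable constraints: among the integer gridlines, it crosses the y-axis at y ∈ {-1, 1}.
The integer polynomial consistent with all of this is the stated p.

2*x^2 + y^2 + 3*z^2 - 1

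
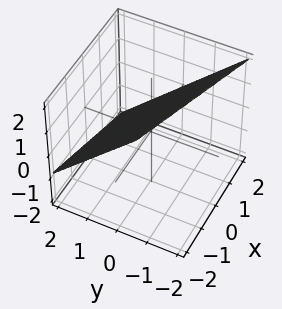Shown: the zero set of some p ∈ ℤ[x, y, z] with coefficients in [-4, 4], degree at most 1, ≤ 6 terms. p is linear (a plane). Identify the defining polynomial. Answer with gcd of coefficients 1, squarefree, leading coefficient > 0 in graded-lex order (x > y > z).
1. deg p = 1. Every cross-section is a straight line — this is a plane.
2. Observable constraints: one x-axis crossing is at x = 2.
3. Putting this together gives p.

x + 3*y + 3*z - 2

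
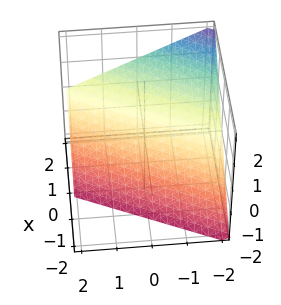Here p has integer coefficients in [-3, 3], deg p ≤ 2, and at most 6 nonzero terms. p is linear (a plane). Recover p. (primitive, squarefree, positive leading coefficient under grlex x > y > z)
2*x - y - 2*z - 2

(a) The degree is 1 — every cross-section is a straight line — this is a plane.
(b) Against the integer gridlines: one x-axis crossing is at x = 1; one y-axis crossing is at y = -2; it crosses the z-axis at the gridline z = -1.
(c) Fitting integer coefficients to these (and the overall shape) gives p.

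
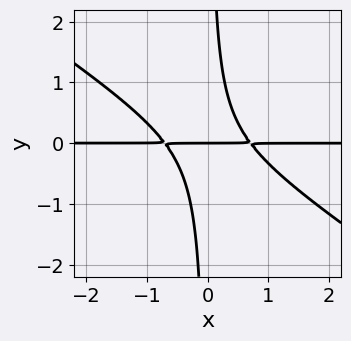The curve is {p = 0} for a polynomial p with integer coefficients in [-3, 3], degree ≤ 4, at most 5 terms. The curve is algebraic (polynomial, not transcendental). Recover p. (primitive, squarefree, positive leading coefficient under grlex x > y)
2*x^2*y + 3*x*y^2 - y

1. Degree: the shape is more complex than any degree-2 curve, so deg p = 3.
2. Against the integer gridlines: every point of the x-axis in the box is on the curve; one y-axis crossing is at y = 0.
3. Putting this together gives p.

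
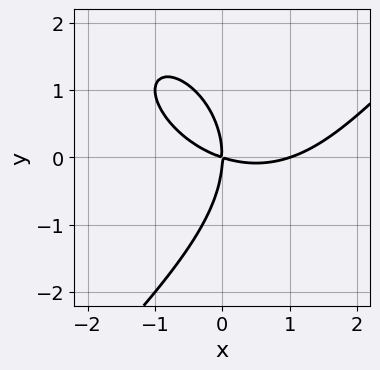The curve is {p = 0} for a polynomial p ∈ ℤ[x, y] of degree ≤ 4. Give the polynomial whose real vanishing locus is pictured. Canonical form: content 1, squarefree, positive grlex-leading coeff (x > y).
x^3 - y^3 - x^2 - 3*x*y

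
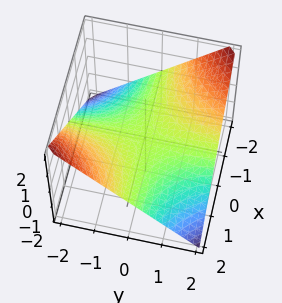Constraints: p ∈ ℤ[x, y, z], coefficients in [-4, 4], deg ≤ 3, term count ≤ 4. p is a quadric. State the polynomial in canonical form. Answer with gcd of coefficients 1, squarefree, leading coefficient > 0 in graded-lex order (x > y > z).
First, deg p = 2.
Next, reading off the gridlines: the visible y-axis segment lies entirely on the surface; the visible x-axis segment lies entirely on the surface; one z-axis crossing is at z = 0.
Finally, fitting integer coefficients to these (and the overall shape) gives p.

x*y + 2*z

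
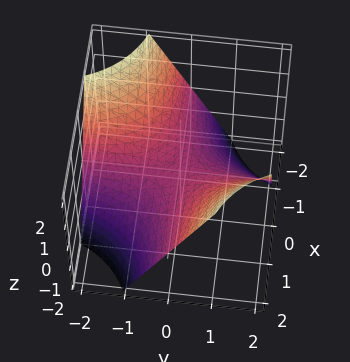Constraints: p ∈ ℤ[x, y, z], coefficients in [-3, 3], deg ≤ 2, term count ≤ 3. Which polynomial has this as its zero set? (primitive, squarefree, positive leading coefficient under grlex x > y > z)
x*y - z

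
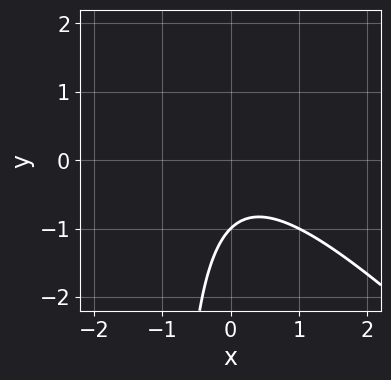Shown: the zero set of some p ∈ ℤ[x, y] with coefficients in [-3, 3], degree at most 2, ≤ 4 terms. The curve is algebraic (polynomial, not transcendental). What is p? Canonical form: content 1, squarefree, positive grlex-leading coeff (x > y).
(a) Degree: the shape is more complex than any degree-1 curve, so deg p = 2.
(b) From the visible intercepts: it meets the y-axis at y = -1 (among the integer gridlines); no x-intercept at any integer in the box.
(c) Assembling these constraints gives the stated polynomial.

x^2 + x*y + y + 1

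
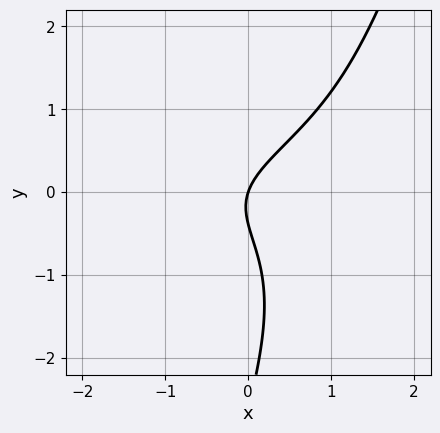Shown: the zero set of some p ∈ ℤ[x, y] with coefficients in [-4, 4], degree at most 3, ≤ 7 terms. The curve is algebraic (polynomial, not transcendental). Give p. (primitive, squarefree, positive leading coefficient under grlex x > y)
3*x*y^2 - y^3 - 3*y^2 + 3*x - y

First, the degree is 3 — a generic line meets the curve in up to 3 points.
Next, reading off the gridlines: it crosses the x-axis at the gridline x = 0; it meets the y-axis at y = 0 (among the integer gridlines).
Finally, matching integer coefficients to the picture gives p.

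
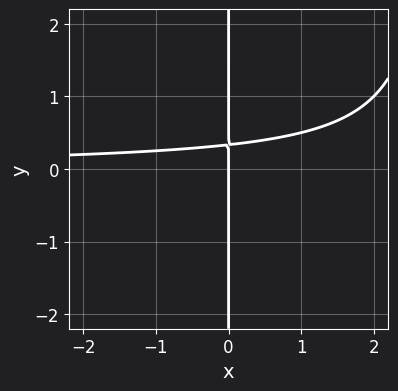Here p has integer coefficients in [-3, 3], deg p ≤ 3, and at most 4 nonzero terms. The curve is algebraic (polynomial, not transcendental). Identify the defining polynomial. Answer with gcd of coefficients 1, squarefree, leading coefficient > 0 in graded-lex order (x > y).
x^2*y - 3*x*y + x

(a) deg p = 3. A generic line meets the curve in up to 3 points.
(b) From the visible intercepts: the visible y-axis segment lies entirely on the curve; it crosses the x-axis at the gridline x = 0.
(c) The integer polynomial consistent with all of this is the stated p.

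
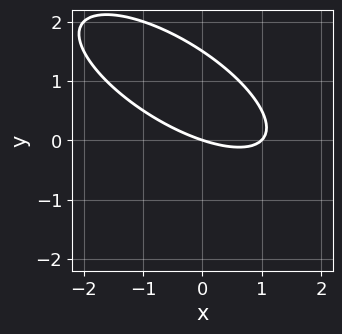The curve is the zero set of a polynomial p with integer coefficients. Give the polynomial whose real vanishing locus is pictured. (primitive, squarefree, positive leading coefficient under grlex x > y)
x^2 + 2*x*y + 2*y^2 - x - 3*y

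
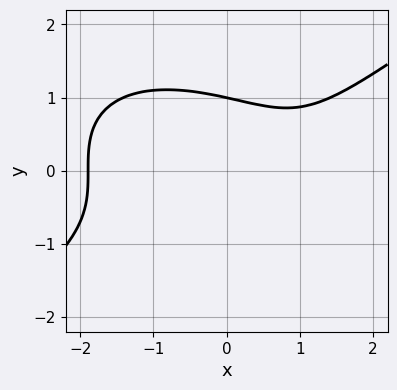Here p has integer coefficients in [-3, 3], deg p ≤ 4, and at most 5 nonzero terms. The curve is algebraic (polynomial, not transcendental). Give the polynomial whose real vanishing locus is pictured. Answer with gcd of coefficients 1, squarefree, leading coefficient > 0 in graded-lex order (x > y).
1. Degree: the shape is more complex than any degree-2 curve, so deg p = 3.
2. Observable constraints: one y-axis crossing is at y = 1.
3. Assembling these constraints gives the stated polynomial.

x^3 - 3*y^3 - 2*x + 3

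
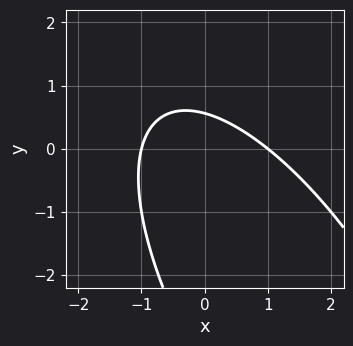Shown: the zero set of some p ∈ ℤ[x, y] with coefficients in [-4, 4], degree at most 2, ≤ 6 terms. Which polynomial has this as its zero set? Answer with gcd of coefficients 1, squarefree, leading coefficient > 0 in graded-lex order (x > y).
2*x^2 + 2*x*y + y^2 + 3*y - 2

(a) deg p = 2. No degree-1 curve has this shape.
(b) Reading off the gridlines: among the integer gridlines, it crosses the x-axis at x ∈ {-1, 1}.
(c) Assembling these constraints gives the stated polynomial.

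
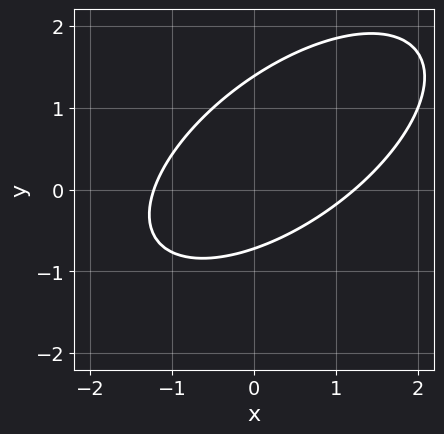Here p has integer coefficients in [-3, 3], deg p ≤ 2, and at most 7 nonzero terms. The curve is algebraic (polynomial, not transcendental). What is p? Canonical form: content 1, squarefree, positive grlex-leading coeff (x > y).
2*x^2 - 3*x*y + 3*y^2 - 2*y - 3

(a) The degree is 2 — a generic line meets the curve in up to 2 points.
(b) Matching integer coefficients to the picture gives p.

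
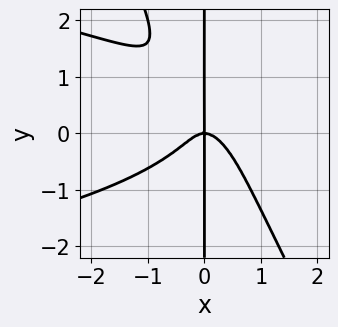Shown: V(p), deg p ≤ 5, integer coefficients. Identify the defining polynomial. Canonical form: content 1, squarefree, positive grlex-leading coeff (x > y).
2*x^2*y^2 + x*y^3 + 2*x^3 - x*y^2 + x*y

First, deg p = 4.
Next, against the integer gridlines: it meets the x-axis at x = 0 (among the integer gridlines); the visible y-axis segment lies entirely on the curve.
Finally, together with the visible shape, these determine p as stated.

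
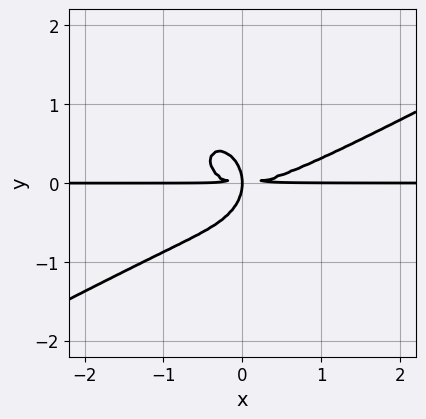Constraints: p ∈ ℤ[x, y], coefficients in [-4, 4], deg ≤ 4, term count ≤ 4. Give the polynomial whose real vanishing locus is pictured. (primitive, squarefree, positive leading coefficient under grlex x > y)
Degree: the shape is more complex than any degree-3 curve, so deg p = 4.
Observable constraints: the visible x-axis segment lies entirely on the curve.
These observations pin down the coefficients.

2*x^3*y - 3*x^2*y^2 - 3*y^4 - 3*x*y^2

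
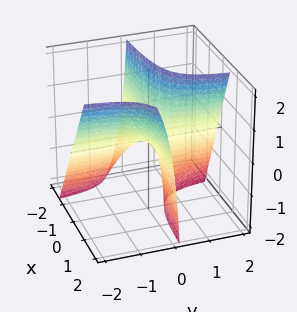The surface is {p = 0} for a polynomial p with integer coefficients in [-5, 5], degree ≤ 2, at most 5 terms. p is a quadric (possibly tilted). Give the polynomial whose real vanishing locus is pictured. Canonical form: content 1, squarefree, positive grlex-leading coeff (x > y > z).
4*x*y - 2*y*z + z

The degree is 2 — the shape is more complex than any degree-1 surface.
From the visible intercepts: the visible x-axis segment lies entirely on the surface; the visible y-axis segment lies entirely on the surface; one z-axis crossing is at z = 0.
Solving for integer coefficients yields p as stated.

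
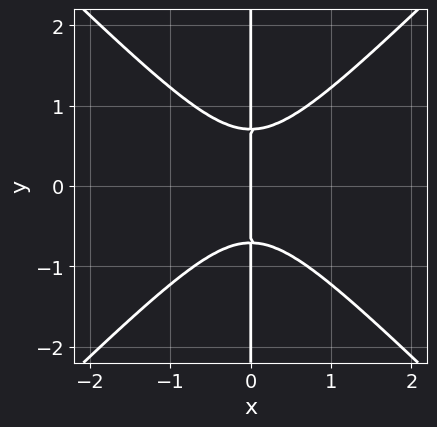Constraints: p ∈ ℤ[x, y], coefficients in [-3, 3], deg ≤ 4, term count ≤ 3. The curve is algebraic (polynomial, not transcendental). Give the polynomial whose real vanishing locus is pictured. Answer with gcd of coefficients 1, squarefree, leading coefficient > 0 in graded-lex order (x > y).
2*x^3 - 2*x*y^2 + x

(a) The degree is 3 — the shape is more complex than any degree-2 curve.
(b) Symmetries: mirror symmetry y ↦ −y ⇒ only even powers of y.
(c) From the axis intercepts and sections: it crosses the x-axis at the gridline x = 0; every point of the y-axis in the box is on the curve.
(d) These observations pin down the coefficients.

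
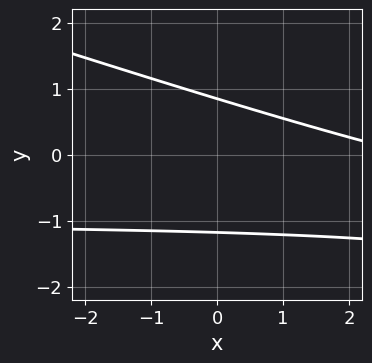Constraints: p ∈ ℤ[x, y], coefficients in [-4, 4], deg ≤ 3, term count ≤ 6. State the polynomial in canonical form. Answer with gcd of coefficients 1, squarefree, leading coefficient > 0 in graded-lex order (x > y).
x*y + 3*y^2 + x + y - 3

(a) Degree: the shape is more complex than any degree-1 curve, so deg p = 2.
(b) Reading off the gridlines: the curve avoids every integer x-axis point in the box.
(c) Together with the visible shape, these determine p as stated.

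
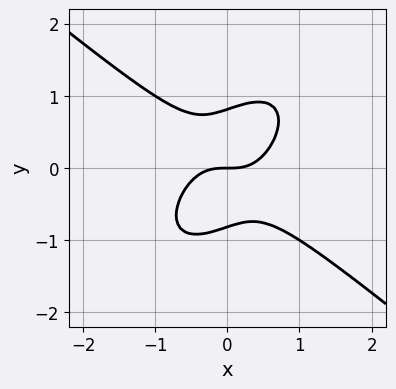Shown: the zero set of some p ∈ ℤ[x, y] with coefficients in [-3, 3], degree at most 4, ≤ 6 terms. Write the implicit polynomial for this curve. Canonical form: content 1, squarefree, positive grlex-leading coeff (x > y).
3*x^3 - 2*x*y^2 + 3*y^3 - 2*y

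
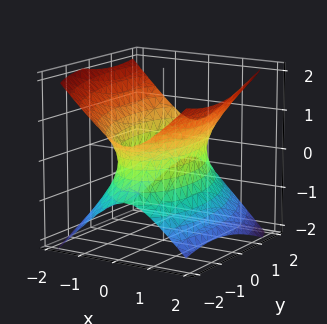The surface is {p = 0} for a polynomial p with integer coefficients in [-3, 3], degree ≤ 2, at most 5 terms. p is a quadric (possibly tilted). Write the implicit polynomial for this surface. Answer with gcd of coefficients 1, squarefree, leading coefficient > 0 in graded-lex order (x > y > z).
1. The degree is 2 — the shape is more complex than any degree-1 surface.
2. Reading off the gridlines: the surface avoids every integer z-axis point in the box; the x-axis gridline crossings are at x ∈ {-1, 1}.
3. These observations pin down the coefficients.

3*x^2 + x*y + y^2 - 3*z^2 - 3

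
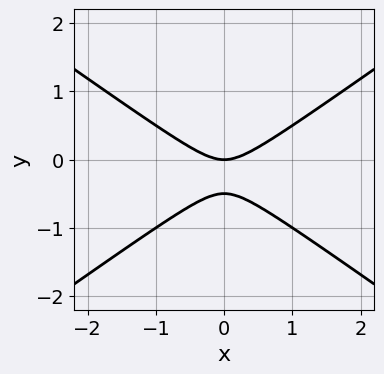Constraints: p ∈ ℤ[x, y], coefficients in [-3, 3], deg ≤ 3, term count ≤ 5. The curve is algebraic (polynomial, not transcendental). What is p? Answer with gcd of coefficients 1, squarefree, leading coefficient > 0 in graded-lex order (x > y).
x^2 - 2*y^2 - y

First, the degree is 2 — the shape is more complex than any degree-1 curve.
Then, symmetries: the x ↦ −x reflection is a symmetry, so x appears only in even powers.
Then, from the axis intercepts and sections: it meets the y-axis at y = 0 (among the integer gridlines); one x-axis crossing is at x = 0.
Finally, solving for integer coefficients yields p as stated.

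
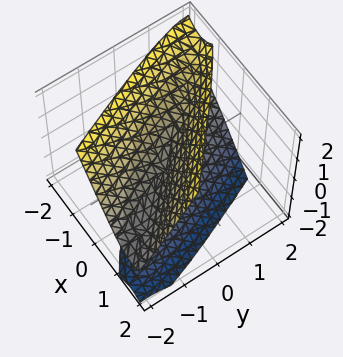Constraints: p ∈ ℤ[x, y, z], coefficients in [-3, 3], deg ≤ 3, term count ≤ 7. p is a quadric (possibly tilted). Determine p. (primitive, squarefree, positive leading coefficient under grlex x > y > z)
1. deg p = 2.
2. Against the integer gridlines: it meets the x-axis at x = 0 (among the integer gridlines); one y-axis crossing is at y = 0; it crosses the z-axis at the gridline z = 0.
3. Matching integer coefficients to the picture gives p.

2*x^2 + 3*x*y + y^2 + y*z - z^2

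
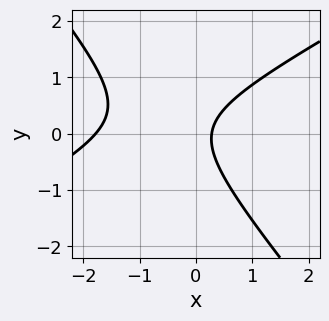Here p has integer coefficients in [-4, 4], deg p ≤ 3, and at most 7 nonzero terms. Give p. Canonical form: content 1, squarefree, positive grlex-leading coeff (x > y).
(a) Degree: the shape is more complex than any degree-1 curve, so deg p = 2.
(b) Observable constraints: the curve avoids every integer y-axis point in the box.
(c) Together with the visible shape, these determine p as stated.

2*x^2 - 2*x*y - 3*y^2 + 3*x - 1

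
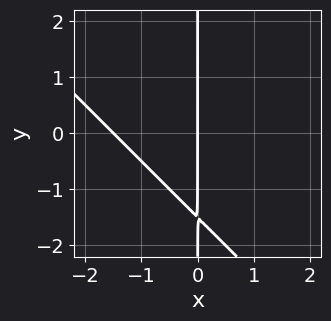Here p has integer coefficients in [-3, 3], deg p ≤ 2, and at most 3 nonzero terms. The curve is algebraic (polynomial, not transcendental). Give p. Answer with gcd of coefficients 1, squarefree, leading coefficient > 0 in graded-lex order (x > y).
(a) Degree: no degree-1 curve has this shape, so deg p = 2.
(b) Reading off the gridlines: the visible y-axis segment lies entirely on the curve; one x-axis crossing is at x = 0.
(c) These observations pin down the coefficients.

2*x^2 + 2*x*y + 3*x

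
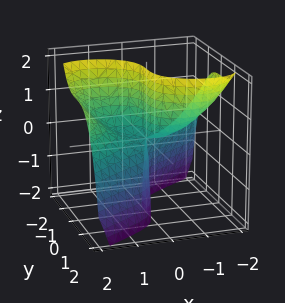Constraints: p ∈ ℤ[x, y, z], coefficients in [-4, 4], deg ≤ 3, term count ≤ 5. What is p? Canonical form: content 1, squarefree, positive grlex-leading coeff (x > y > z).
x^3 - 2*y^3 - 3*x*z

1. deg p = 3. A generic line meets the surface in up to 3 points.
2. From the axis intercepts and sections: it crosses the y-axis at the gridline y = 0; every point of the z-axis in the box is on the surface.
3. Assembling these constraints gives the stated polynomial.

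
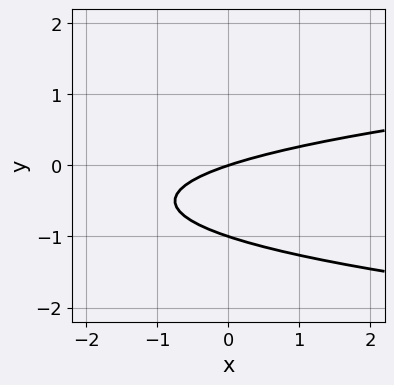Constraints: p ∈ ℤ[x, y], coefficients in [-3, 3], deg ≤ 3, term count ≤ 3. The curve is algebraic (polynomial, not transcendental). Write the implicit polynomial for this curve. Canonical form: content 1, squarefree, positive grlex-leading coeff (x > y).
3*y^2 - x + 3*y

First, the degree is 2 — the shape is more complex than any degree-1 curve.
Then, reading off the gridlines: it meets the x-axis at x = 0 (among the integer gridlines); among the integer gridlines, it crosses the y-axis at y ∈ {-1, 0}.
Finally, the integer polynomial consistent with all of this is the stated p.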